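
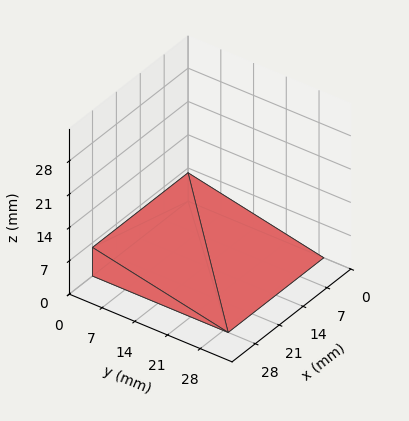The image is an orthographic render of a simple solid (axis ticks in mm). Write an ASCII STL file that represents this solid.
Reading the render: the shape is a wedge (ramp): 28 × 29 mm base, rising to 6 mm along the y=0 edge and sloping linearly to z=0 at y=29 (dimensions read to the nearest mm from the axis ticks). For the STL, each face is triangulated and given an outward normal.

solid part
  facet normal 0.0000 0.0000 -1.0000
    outer loop
      vertex 28.000 29.000 0.000
      vertex 28.000 0.000 0.000
      vertex 0.000 0.000 0.000
    endloop
  endfacet
  facet normal 0.0000 0.0000 -1.0000
    outer loop
      vertex 0.000 29.000 0.000
      vertex 28.000 29.000 0.000
      vertex 0.000 0.000 0.000
    endloop
  endfacet
  facet normal 0.0000 -1.0000 0.0000
    outer loop
      vertex 0.000 0.000 0.000
      vertex 28.000 0.000 0.000
      vertex 28.000 0.000 6.000
    endloop
  endfacet
  facet normal 0.0000 -1.0000 0.0000
    outer loop
      vertex 0.000 0.000 0.000
      vertex 28.000 0.000 6.000
      vertex 0.000 0.000 6.000
    endloop
  endfacet
  facet normal 0.0000 0.2026 0.9793
    outer loop
      vertex 0.000 0.000 6.000
      vertex 28.000 0.000 6.000
      vertex 28.000 29.000 0.000
    endloop
  endfacet
  facet normal 0.0000 0.2026 0.9793
    outer loop
      vertex 0.000 0.000 6.000
      vertex 28.000 29.000 0.000
      vertex 0.000 29.000 0.000
    endloop
  endfacet
  facet normal -1.0000 0.0000 0.0000
    outer loop
      vertex 0.000 0.000 6.000
      vertex 0.000 29.000 0.000
      vertex 0.000 0.000 0.000
    endloop
  endfacet
  facet normal 1.0000 0.0000 0.0000
    outer loop
      vertex 28.000 0.000 0.000
      vertex 28.000 29.000 0.000
      vertex 28.000 0.000 6.000
    endloop
  endfacet
endsolid part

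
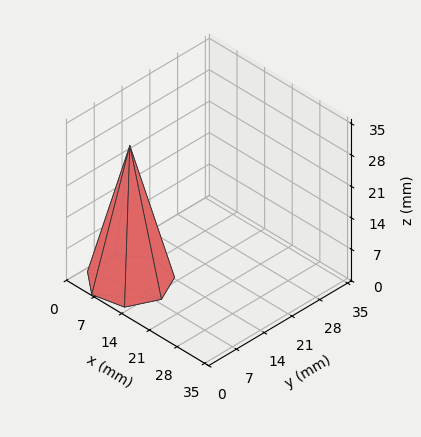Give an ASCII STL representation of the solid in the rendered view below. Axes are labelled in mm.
Reading the render: the shape is a regular 7-sided pyramid, base circumscribed radius ≈ 8 mm, apex at z ≈ 30 mm (dimensions read to the nearest mm from the axis ticks). For the STL, each face is triangulated and given an outward normal.

solid part
  facet normal 0.0000 0.0000 -1.0000
    outer loop
      vertex 6.2 15.8 0.0
      vertex 13.0 14.3 0.0
      vertex 16.0 8.0 0.0
    endloop
  endfacet
  facet normal 0.0000 0.0000 -1.0000
    outer loop
      vertex 0.8 11.5 0.0
      vertex 6.2 15.8 0.0
      vertex 16.0 8.0 0.0
    endloop
  endfacet
  facet normal 0.0000 0.0000 -1.0000
    outer loop
      vertex 0.8 4.5 0.0
      vertex 0.8 11.5 0.0
      vertex 16.0 8.0 0.0
    endloop
  endfacet
  facet normal 0.0000 0.0000 -1.0000
    outer loop
      vertex 6.2 0.2 0.0
      vertex 0.8 4.5 0.0
      vertex 16.0 8.0 0.0
    endloop
  endfacet
  facet normal 0.0000 0.0000 -1.0000
    outer loop
      vertex 13.0 1.7 0.0
      vertex 6.2 0.2 0.0
      vertex 16.0 8.0 0.0
    endloop
  endfacet
  facet normal 0.8778 0.4180 0.2341
    outer loop
      vertex 16.0 8.0 0.0
      vertex 13.0 14.3 0.0
      vertex 8.0 8.0 30.0
    endloop
  endfacet
  facet normal 0.2094 0.9493 0.2343
    outer loop
      vertex 13.0 14.3 0.0
      vertex 6.2 15.8 0.0
      vertex 8.0 8.0 30.0
    endloop
  endfacet
  facet normal -0.6056 0.7605 0.2341
    outer loop
      vertex 6.2 15.8 0.0
      vertex 0.8 11.5 0.0
      vertex 8.0 8.0 30.0
    endloop
  endfacet
  facet normal -0.9724 0.0000 0.2334
    outer loop
      vertex 0.8 11.5 0.0
      vertex 0.8 4.5 0.0
      vertex 8.0 8.0 30.0
    endloop
  endfacet
  facet normal -0.6056 -0.7605 0.2341
    outer loop
      vertex 0.8 4.5 0.0
      vertex 6.2 0.2 0.0
      vertex 8.0 8.0 30.0
    endloop
  endfacet
  facet normal 0.2094 -0.9493 0.2343
    outer loop
      vertex 6.2 0.2 0.0
      vertex 13.0 1.7 0.0
      vertex 8.0 8.0 30.0
    endloop
  endfacet
  facet normal 0.8778 -0.4180 0.2341
    outer loop
      vertex 13.0 1.7 0.0
      vertex 16.0 8.0 0.0
      vertex 8.0 8.0 30.0
    endloop
  endfacet
endsolid part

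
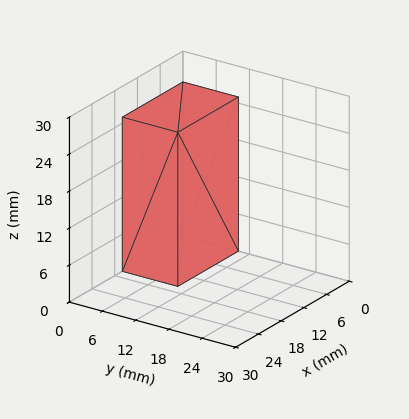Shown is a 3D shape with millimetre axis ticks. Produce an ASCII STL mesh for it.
Reading the render: the shape is a rectangular box, roughly 16 × 10 mm footprint and 25 mm tall (dimensions read to the nearest mm from the axis ticks). For the STL, each face is triangulated and given an outward normal.

solid part
  facet normal 0.0000 0.0000 -1.0000
    outer loop
      vertex 16.00 10.00 0.00
      vertex 16.00 0.00 0.00
      vertex 0.00 0.00 0.00
    endloop
  endfacet
  facet normal 0.0000 0.0000 -1.0000
    outer loop
      vertex 0.00 10.00 0.00
      vertex 16.00 10.00 0.00
      vertex 0.00 0.00 0.00
    endloop
  endfacet
  facet normal 0.0000 0.0000 1.0000
    outer loop
      vertex 0.00 0.00 25.00
      vertex 16.00 0.00 25.00
      vertex 16.00 10.00 25.00
    endloop
  endfacet
  facet normal 0.0000 0.0000 1.0000
    outer loop
      vertex 0.00 0.00 25.00
      vertex 16.00 10.00 25.00
      vertex 0.00 10.00 25.00
    endloop
  endfacet
  facet normal 0.0000 -1.0000 0.0000
    outer loop
      vertex 0.00 0.00 0.00
      vertex 16.00 0.00 0.00
      vertex 16.00 0.00 25.00
    endloop
  endfacet
  facet normal 0.0000 -1.0000 0.0000
    outer loop
      vertex 0.00 0.00 0.00
      vertex 16.00 0.00 25.00
      vertex 0.00 0.00 25.00
    endloop
  endfacet
  facet normal 0.0000 1.0000 0.0000
    outer loop
      vertex 16.00 10.00 25.00
      vertex 16.00 10.00 0.00
      vertex 0.00 10.00 0.00
    endloop
  endfacet
  facet normal 0.0000 1.0000 0.0000
    outer loop
      vertex 0.00 10.00 25.00
      vertex 16.00 10.00 25.00
      vertex 0.00 10.00 0.00
    endloop
  endfacet
  facet normal -1.0000 0.0000 0.0000
    outer loop
      vertex 0.00 10.00 25.00
      vertex 0.00 10.00 0.00
      vertex 0.00 0.00 0.00
    endloop
  endfacet
  facet normal -1.0000 0.0000 0.0000
    outer loop
      vertex 0.00 0.00 25.00
      vertex 0.00 10.00 25.00
      vertex 0.00 0.00 0.00
    endloop
  endfacet
  facet normal 1.0000 0.0000 0.0000
    outer loop
      vertex 16.00 0.00 0.00
      vertex 16.00 10.00 0.00
      vertex 16.00 10.00 25.00
    endloop
  endfacet
  facet normal 1.0000 0.0000 0.0000
    outer loop
      vertex 16.00 0.00 0.00
      vertex 16.00 10.00 25.00
      vertex 16.00 0.00 25.00
    endloop
  endfacet
endsolid part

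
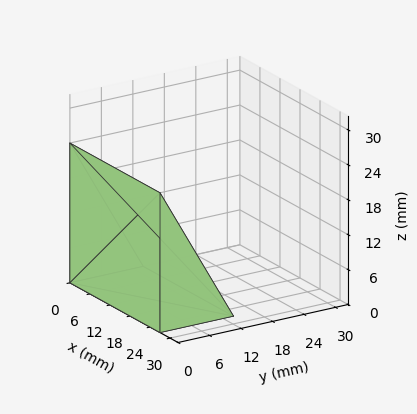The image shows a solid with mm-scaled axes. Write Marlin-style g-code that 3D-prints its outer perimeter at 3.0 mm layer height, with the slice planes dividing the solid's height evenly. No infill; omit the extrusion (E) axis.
Reading the render: the shape is a wedge (ramp): 27 × 14 mm base, rising to 24 mm along the y=0 edge and sloping linearly to z=0 at y=14 (dimensions read to the nearest mm from the axis ticks). For the g-code, the solid's height is divided into equal slices at the stated Δz and each level perimeter traced with G1 moves after a G0 lift.

; perimeter-only toolpath
G21 ; units = mm
G90 ; absolute positioning
G28 ; home
; layer 1
G0 Z3.0
G0 X0.0 Y0.0
G1 X27.0 Y0.0
G1 X27.0 Y12.2
G1 X0.0 Y12.2
G1 X0.0 Y0.0
; layer 2
G0 Z6.0
G0 X0.0 Y0.0
G1 X27.0 Y0.0
G1 X27.0 Y10.5
G1 X0.0 Y10.5
G1 X0.0 Y0.0
; layer 3
G0 Z9.0
G0 X0.0 Y0.0
G1 X27.0 Y0.0
G1 X27.0 Y8.8
G1 X0.0 Y8.8
G1 X0.0 Y0.0
; layer 4
G0 Z12.0
G0 X0.0 Y0.0
G1 X27.0 Y0.0
G1 X27.0 Y7.0
G1 X0.0 Y7.0
G1 X0.0 Y0.0
; layer 5
G0 Z15.0
G0 X0.0 Y0.0
G1 X27.0 Y0.0
G1 X27.0 Y5.2
G1 X0.0 Y5.2
G1 X0.0 Y0.0
; layer 6
G0 Z18.0
G0 X0.0 Y0.0
G1 X27.0 Y0.0
G1 X27.0 Y3.5
G1 X0.0 Y3.5
G1 X0.0 Y0.0
; layer 7
G0 Z21.0
G0 X0.0 Y0.0
G1 X27.0 Y0.0
G1 X27.0 Y1.8
G1 X0.0 Y1.8
G1 X0.0 Y0.0
M2 ; end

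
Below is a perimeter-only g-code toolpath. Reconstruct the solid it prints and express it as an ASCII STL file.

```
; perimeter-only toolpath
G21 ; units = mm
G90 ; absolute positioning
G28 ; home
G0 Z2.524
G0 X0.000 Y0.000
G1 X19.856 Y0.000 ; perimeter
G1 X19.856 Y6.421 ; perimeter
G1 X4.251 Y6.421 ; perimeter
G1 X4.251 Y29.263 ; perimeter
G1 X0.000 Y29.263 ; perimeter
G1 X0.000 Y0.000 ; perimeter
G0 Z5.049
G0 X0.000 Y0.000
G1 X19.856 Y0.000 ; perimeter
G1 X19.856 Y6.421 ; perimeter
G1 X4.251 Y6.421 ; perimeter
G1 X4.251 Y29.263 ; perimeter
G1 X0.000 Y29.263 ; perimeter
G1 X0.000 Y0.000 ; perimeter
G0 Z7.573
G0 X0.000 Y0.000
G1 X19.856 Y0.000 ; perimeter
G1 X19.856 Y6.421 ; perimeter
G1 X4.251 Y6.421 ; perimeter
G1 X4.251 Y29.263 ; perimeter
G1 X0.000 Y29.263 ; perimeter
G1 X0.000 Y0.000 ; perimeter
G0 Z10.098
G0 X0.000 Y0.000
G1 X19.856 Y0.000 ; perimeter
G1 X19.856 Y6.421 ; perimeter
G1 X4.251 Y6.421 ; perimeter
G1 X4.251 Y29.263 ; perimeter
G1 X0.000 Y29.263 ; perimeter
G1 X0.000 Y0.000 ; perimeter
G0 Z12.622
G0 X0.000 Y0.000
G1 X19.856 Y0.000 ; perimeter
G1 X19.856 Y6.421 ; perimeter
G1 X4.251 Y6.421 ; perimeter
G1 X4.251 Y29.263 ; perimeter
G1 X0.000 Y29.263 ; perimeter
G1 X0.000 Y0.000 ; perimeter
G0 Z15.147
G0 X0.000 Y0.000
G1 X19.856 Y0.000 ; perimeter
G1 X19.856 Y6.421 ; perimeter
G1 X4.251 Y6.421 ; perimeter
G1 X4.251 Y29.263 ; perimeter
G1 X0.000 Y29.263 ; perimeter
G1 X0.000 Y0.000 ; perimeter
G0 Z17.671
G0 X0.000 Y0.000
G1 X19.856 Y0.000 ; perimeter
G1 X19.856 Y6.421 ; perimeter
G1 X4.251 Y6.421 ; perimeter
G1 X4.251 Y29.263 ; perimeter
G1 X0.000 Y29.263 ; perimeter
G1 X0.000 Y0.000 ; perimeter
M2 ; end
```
solid part
  facet normal 0.0000 0.0000 -1.0000
    outer loop
      vertex 19.856 6.421 0.000
      vertex 19.856 0.000 0.000
      vertex 0.000 0.000 0.000
    endloop
  endfacet
  facet normal 0.0000 0.0000 -1.0000
    outer loop
      vertex 4.251 6.421 0.000
      vertex 19.856 6.421 0.000
      vertex 0.000 0.000 0.000
    endloop
  endfacet
  facet normal 0.0000 0.0000 -1.0000
    outer loop
      vertex 4.251 29.263 0.000
      vertex 4.251 6.421 0.000
      vertex 0.000 0.000 0.000
    endloop
  endfacet
  facet normal 0.0000 0.0000 -1.0000
    outer loop
      vertex 0.000 29.263 0.000
      vertex 4.251 29.263 0.000
      vertex 0.000 0.000 0.000
    endloop
  endfacet
  facet normal 0.0000 0.0000 1.0000
    outer loop
      vertex 0.000 0.000 17.671
      vertex 19.856 0.000 17.671
      vertex 19.856 6.421 17.671
    endloop
  endfacet
  facet normal 0.0000 0.0000 1.0000
    outer loop
      vertex 0.000 0.000 17.671
      vertex 19.856 6.421 17.671
      vertex 4.251 6.421 17.671
    endloop
  endfacet
  facet normal 0.0000 0.0000 1.0000
    outer loop
      vertex 0.000 0.000 17.671
      vertex 4.251 6.421 17.671
      vertex 4.251 29.263 17.671
    endloop
  endfacet
  facet normal 0.0000 0.0000 1.0000
    outer loop
      vertex 0.000 0.000 17.671
      vertex 4.251 29.263 17.671
      vertex 0.000 29.263 17.671
    endloop
  endfacet
  facet normal 0.0000 -1.0000 0.0000
    outer loop
      vertex 0.000 0.000 0.000
      vertex 19.856 0.000 0.000
      vertex 19.856 0.000 17.671
    endloop
  endfacet
  facet normal 0.0000 -1.0000 0.0000
    outer loop
      vertex 0.000 0.000 0.000
      vertex 19.856 0.000 17.671
      vertex 0.000 0.000 17.671
    endloop
  endfacet
  facet normal 1.0000 0.0000 0.0000
    outer loop
      vertex 19.856 0.000 0.000
      vertex 19.856 6.421 0.000
      vertex 19.856 6.421 17.671
    endloop
  endfacet
  facet normal 1.0000 0.0000 0.0000
    outer loop
      vertex 19.856 0.000 0.000
      vertex 19.856 6.421 17.671
      vertex 19.856 0.000 17.671
    endloop
  endfacet
  facet normal 0.0000 1.0000 0.0000
    outer loop
      vertex 19.856 6.421 0.000
      vertex 4.251 6.421 0.000
      vertex 4.251 6.421 17.671
    endloop
  endfacet
  facet normal 0.0000 1.0000 0.0000
    outer loop
      vertex 19.856 6.421 0.000
      vertex 4.251 6.421 17.671
      vertex 19.856 6.421 17.671
    endloop
  endfacet
  facet normal 1.0000 0.0000 0.0000
    outer loop
      vertex 4.251 6.421 0.000
      vertex 4.251 29.263 0.000
      vertex 4.251 29.263 17.671
    endloop
  endfacet
  facet normal 1.0000 0.0000 0.0000
    outer loop
      vertex 4.251 6.421 0.000
      vertex 4.251 29.263 17.671
      vertex 4.251 6.421 17.671
    endloop
  endfacet
  facet normal 0.0000 1.0000 0.0000
    outer loop
      vertex 4.251 29.263 0.000
      vertex 0.000 29.263 0.000
      vertex 0.000 29.263 17.671
    endloop
  endfacet
  facet normal 0.0000 1.0000 0.0000
    outer loop
      vertex 4.251 29.263 0.000
      vertex 0.000 29.263 17.671
      vertex 4.251 29.263 17.671
    endloop
  endfacet
  facet normal -1.0000 0.0000 0.0000
    outer loop
      vertex 0.000 29.263 0.000
      vertex 0.000 0.000 0.000
      vertex 0.000 0.000 17.671
    endloop
  endfacet
  facet normal -1.0000 0.0000 0.0000
    outer loop
      vertex 0.000 29.263 0.000
      vertex 0.000 0.000 17.671
      vertex 0.000 29.263 17.671
    endloop
  endfacet
endsolid part

The G0 Z moves step by Δz≈2.524 mm. Every layer's G1 loop is the same polygon, so the solid is a straight extrusion of it from z=0 to z≈17.7. Closing with flat bottom and top caps and triangulating gives 20 facets — an L-shaped prism: outer 19.9 × 29.3 mm, arm thicknesses ≈ 6.42 mm (horizontal) and 4.25 mm (vertical), extruded 17.7 mm in z.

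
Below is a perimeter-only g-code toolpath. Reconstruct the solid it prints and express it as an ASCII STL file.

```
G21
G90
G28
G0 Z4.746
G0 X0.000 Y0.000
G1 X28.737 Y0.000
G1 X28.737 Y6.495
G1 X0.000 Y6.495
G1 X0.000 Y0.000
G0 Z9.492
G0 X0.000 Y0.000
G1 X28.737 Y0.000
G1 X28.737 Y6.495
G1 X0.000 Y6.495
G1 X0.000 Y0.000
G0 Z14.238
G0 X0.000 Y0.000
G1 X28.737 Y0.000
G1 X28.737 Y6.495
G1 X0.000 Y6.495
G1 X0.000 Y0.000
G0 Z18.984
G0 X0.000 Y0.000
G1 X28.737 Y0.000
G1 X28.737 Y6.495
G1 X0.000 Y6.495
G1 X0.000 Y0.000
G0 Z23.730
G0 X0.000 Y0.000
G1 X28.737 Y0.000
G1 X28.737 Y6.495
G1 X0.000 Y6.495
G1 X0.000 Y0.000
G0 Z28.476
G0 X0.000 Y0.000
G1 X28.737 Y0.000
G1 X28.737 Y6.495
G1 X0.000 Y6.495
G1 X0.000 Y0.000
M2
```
solid part
  facet normal 0.0000 0.0000 -1.0000
    outer loop
      vertex 28.737 6.495 0.000
      vertex 28.737 0.000 0.000
      vertex 0.000 0.000 0.000
    endloop
  endfacet
  facet normal 0.0000 0.0000 -1.0000
    outer loop
      vertex 0.000 6.495 0.000
      vertex 28.737 6.495 0.000
      vertex 0.000 0.000 0.000
    endloop
  endfacet
  facet normal 0.0000 0.0000 1.0000
    outer loop
      vertex 0.000 0.000 28.476
      vertex 28.737 0.000 28.476
      vertex 28.737 6.495 28.476
    endloop
  endfacet
  facet normal 0.0000 0.0000 1.0000
    outer loop
      vertex 0.000 0.000 28.476
      vertex 28.737 6.495 28.476
      vertex 0.000 6.495 28.476
    endloop
  endfacet
  facet normal 0.0000 -1.0000 0.0000
    outer loop
      vertex 0.000 0.000 0.000
      vertex 28.737 0.000 0.000
      vertex 28.737 0.000 28.476
    endloop
  endfacet
  facet normal 0.0000 -1.0000 0.0000
    outer loop
      vertex 0.000 0.000 0.000
      vertex 28.737 0.000 28.476
      vertex 0.000 0.000 28.476
    endloop
  endfacet
  facet normal 0.0000 1.0000 0.0000
    outer loop
      vertex 28.737 6.495 28.476
      vertex 28.737 6.495 0.000
      vertex 0.000 6.495 0.000
    endloop
  endfacet
  facet normal 0.0000 1.0000 0.0000
    outer loop
      vertex 0.000 6.495 28.476
      vertex 28.737 6.495 28.476
      vertex 0.000 6.495 0.000
    endloop
  endfacet
  facet normal -1.0000 0.0000 0.0000
    outer loop
      vertex 0.000 6.495 28.476
      vertex 0.000 6.495 0.000
      vertex 0.000 0.000 0.000
    endloop
  endfacet
  facet normal -1.0000 0.0000 0.0000
    outer loop
      vertex 0.000 0.000 28.476
      vertex 0.000 6.495 28.476
      vertex 0.000 0.000 0.000
    endloop
  endfacet
  facet normal 1.0000 0.0000 0.0000
    outer loop
      vertex 28.737 0.000 0.000
      vertex 28.737 6.495 0.000
      vertex 28.737 6.495 28.476
    endloop
  endfacet
  facet normal 1.0000 0.0000 0.0000
    outer loop
      vertex 28.737 0.000 0.000
      vertex 28.737 6.495 28.476
      vertex 28.737 0.000 28.476
    endloop
  endfacet
endsolid part

The G0 Z moves step by Δz≈4.746 mm. Every layer's G1 loop is the same polygon, so the solid is a straight extrusion of it from z=0 to z≈28.5. Closing with flat bottom and top caps and triangulating gives 12 facets — a rectangular box, roughly 28.7 × 6.5 mm footprint and 28.5 mm tall.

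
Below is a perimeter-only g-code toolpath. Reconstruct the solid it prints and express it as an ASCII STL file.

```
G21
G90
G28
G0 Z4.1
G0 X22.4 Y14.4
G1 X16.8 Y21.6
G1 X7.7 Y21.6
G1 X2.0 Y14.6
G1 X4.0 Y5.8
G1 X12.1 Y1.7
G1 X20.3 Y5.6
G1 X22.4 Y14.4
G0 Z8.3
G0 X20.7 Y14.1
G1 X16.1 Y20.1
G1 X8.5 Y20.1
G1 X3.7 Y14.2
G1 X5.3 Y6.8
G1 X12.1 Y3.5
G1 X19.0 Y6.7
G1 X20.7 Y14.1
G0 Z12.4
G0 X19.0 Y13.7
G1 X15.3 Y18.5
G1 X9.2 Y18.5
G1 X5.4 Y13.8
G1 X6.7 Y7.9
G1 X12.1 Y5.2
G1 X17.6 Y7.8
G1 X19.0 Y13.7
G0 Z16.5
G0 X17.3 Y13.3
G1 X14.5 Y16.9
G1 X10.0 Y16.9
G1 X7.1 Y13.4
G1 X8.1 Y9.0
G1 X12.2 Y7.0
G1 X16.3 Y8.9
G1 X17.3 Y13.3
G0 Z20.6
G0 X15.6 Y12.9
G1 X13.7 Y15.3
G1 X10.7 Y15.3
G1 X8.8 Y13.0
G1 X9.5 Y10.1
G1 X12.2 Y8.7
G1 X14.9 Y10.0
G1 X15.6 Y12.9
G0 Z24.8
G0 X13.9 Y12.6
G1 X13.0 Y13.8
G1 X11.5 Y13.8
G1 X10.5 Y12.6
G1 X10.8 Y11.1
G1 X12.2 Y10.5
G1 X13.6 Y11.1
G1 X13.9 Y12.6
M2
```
solid part
  facet normal 0.0000 0.0000 -1.0000
    outer loop
      vertex 7.0 23.2 0.0
      vertex 17.6 23.2 0.0
      vertex 24.1 14.8 0.0
    endloop
  endfacet
  facet normal 0.0000 0.0000 -1.0000
    outer loop
      vertex 0.3 15.0 0.0
      vertex 7.0 23.2 0.0
      vertex 24.1 14.8 0.0
    endloop
  endfacet
  facet normal 0.0000 0.0000 -1.0000
    outer loop
      vertex 2.6 4.7 0.0
      vertex 0.3 15.0 0.0
      vertex 24.1 14.8 0.0
    endloop
  endfacet
  facet normal 0.0000 0.0000 -1.0000
    outer loop
      vertex 12.1 0.0 0.0
      vertex 2.6 4.7 0.0
      vertex 24.1 14.8 0.0
    endloop
  endfacet
  facet normal 0.0000 0.0000 -1.0000
    outer loop
      vertex 21.7 4.5 0.0
      vertex 12.1 0.0 0.0
      vertex 24.1 14.8 0.0
    endloop
  endfacet
  facet normal 0.7391 0.5719 0.3558
    outer loop
      vertex 24.1 14.8 0.0
      vertex 17.6 23.2 0.0
      vertex 12.2 12.2 28.9
    endloop
  endfacet
  facet normal 0.0000 0.9346 0.3557
    outer loop
      vertex 17.6 23.2 0.0
      vertex 7.0 23.2 0.0
      vertex 12.2 12.2 28.9
    endloop
  endfacet
  facet normal -0.7238 0.5914 0.3554
    outer loop
      vertex 7.0 23.2 0.0
      vertex 0.3 15.0 0.0
      vertex 12.2 12.2 28.9
    endloop
  endfacet
  facet normal -0.9121 -0.2037 0.3558
    outer loop
      vertex 0.3 15.0 0.0
      vertex 2.6 4.7 0.0
      vertex 12.2 12.2 28.9
    endloop
  endfacet
  facet normal -0.4145 -0.8379 0.3551
    outer loop
      vertex 2.6 4.7 0.0
      vertex 12.1 0.0 0.0
      vertex 12.2 12.2 28.9
    endloop
  endfacet
  facet normal 0.3967 -0.8462 0.3558
    outer loop
      vertex 12.1 0.0 0.0
      vertex 21.7 4.5 0.0
      vertex 12.2 12.2 28.9
    endloop
  endfacet
  facet normal 0.9102 -0.2121 0.3557
    outer loop
      vertex 21.7 4.5 0.0
      vertex 24.1 14.8 0.0
      vertex 12.2 12.2 28.9
    endloop
  endfacet
endsolid part

The G0 Z moves step by Δz≈4.1 mm. The G1 loops shrink linearly with z, so the solid tapers from its base footprint up to z≈28.9. Closing with a flat bottom cap and the tapered top and triangulating gives 12 facets — a regular 7-sided pyramid, base circumscribed radius ≈ 12.2 mm, apex at z ≈ 28.9 mm.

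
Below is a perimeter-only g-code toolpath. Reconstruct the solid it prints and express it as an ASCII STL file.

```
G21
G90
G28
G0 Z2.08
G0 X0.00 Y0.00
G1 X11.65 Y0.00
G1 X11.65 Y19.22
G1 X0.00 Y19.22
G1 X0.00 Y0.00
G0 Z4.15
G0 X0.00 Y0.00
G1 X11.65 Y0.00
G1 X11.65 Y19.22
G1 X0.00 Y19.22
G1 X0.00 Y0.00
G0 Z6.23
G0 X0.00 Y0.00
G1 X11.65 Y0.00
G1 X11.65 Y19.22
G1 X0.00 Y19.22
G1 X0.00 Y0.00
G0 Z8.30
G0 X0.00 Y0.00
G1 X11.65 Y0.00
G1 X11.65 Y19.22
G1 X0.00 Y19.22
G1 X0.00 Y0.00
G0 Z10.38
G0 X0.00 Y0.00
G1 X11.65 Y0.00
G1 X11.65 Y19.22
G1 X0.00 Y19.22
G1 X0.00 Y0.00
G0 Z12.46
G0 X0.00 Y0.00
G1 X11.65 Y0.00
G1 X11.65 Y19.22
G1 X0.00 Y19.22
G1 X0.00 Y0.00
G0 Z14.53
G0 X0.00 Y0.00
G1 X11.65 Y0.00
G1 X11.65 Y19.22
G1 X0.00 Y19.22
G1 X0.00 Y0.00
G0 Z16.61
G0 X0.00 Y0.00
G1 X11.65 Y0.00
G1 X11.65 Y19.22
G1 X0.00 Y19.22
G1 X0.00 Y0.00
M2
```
solid part
  facet normal 0.0000 0.0000 -1.0000
    outer loop
      vertex 11.65 19.22 0.00
      vertex 11.65 0.00 0.00
      vertex 0.00 0.00 0.00
    endloop
  endfacet
  facet normal 0.0000 0.0000 -1.0000
    outer loop
      vertex 0.00 19.22 0.00
      vertex 11.65 19.22 0.00
      vertex 0.00 0.00 0.00
    endloop
  endfacet
  facet normal 0.0000 0.0000 1.0000
    outer loop
      vertex 0.00 0.00 16.61
      vertex 11.65 0.00 16.61
      vertex 11.65 19.22 16.61
    endloop
  endfacet
  facet normal 0.0000 0.0000 1.0000
    outer loop
      vertex 0.00 0.00 16.61
      vertex 11.65 19.22 16.61
      vertex 0.00 19.22 16.61
    endloop
  endfacet
  facet normal 0.0000 -1.0000 0.0000
    outer loop
      vertex 0.00 0.00 0.00
      vertex 11.65 0.00 0.00
      vertex 11.65 0.00 16.61
    endloop
  endfacet
  facet normal 0.0000 -1.0000 0.0000
    outer loop
      vertex 0.00 0.00 0.00
      vertex 11.65 0.00 16.61
      vertex 0.00 0.00 16.61
    endloop
  endfacet
  facet normal 0.0000 1.0000 0.0000
    outer loop
      vertex 11.65 19.22 16.61
      vertex 11.65 19.22 0.00
      vertex 0.00 19.22 0.00
    endloop
  endfacet
  facet normal 0.0000 1.0000 0.0000
    outer loop
      vertex 0.00 19.22 16.61
      vertex 11.65 19.22 16.61
      vertex 0.00 19.22 0.00
    endloop
  endfacet
  facet normal -1.0000 0.0000 0.0000
    outer loop
      vertex 0.00 19.22 16.61
      vertex 0.00 19.22 0.00
      vertex 0.00 0.00 0.00
    endloop
  endfacet
  facet normal -1.0000 0.0000 0.0000
    outer loop
      vertex 0.00 0.00 16.61
      vertex 0.00 19.22 16.61
      vertex 0.00 0.00 0.00
    endloop
  endfacet
  facet normal 1.0000 0.0000 0.0000
    outer loop
      vertex 11.65 0.00 0.00
      vertex 11.65 19.22 0.00
      vertex 11.65 19.22 16.61
    endloop
  endfacet
  facet normal 1.0000 0.0000 0.0000
    outer loop
      vertex 11.65 0.00 0.00
      vertex 11.65 19.22 16.61
      vertex 11.65 0.00 16.61
    endloop
  endfacet
endsolid part

The G0 Z moves step by Δz≈2.08 mm. Every layer's G1 loop is the same polygon, so the solid is a straight extrusion of it from z=0 to z≈16.6. Closing with flat bottom and top caps and triangulating gives 12 facets — a rectangular box, roughly 11.7 × 19.2 mm footprint and 16.6 mm tall.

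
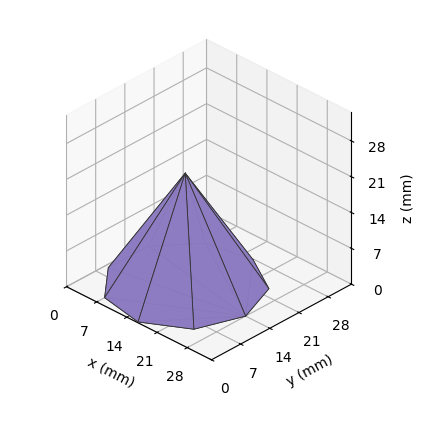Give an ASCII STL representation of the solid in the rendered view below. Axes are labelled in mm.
Reading the render: the shape is a regular 9-sided pyramid, base circumscribed radius ≈ 14 mm, apex at z ≈ 22 mm (dimensions read to the nearest mm from the axis ticks). For the STL, each face is triangulated and given an outward normal.

solid part
  facet normal 0.0000 0.0000 -1.0000
    outer loop
      vertex 16.4 27.8 0.0
      vertex 24.7 23.0 0.0
      vertex 28.0 14.0 0.0
    endloop
  endfacet
  facet normal 0.0000 0.0000 -1.0000
    outer loop
      vertex 7.0 26.1 0.0
      vertex 16.4 27.8 0.0
      vertex 28.0 14.0 0.0
    endloop
  endfacet
  facet normal 0.0000 0.0000 -1.0000
    outer loop
      vertex 0.8 18.8 0.0
      vertex 7.0 26.1 0.0
      vertex 28.0 14.0 0.0
    endloop
  endfacet
  facet normal 0.0000 0.0000 -1.0000
    outer loop
      vertex 0.8 9.2 0.0
      vertex 0.8 18.8 0.0
      vertex 28.0 14.0 0.0
    endloop
  endfacet
  facet normal 0.0000 0.0000 -1.0000
    outer loop
      vertex 7.0 1.9 0.0
      vertex 0.8 9.2 0.0
      vertex 28.0 14.0 0.0
    endloop
  endfacet
  facet normal 0.0000 0.0000 -1.0000
    outer loop
      vertex 16.4 0.2 0.0
      vertex 7.0 1.9 0.0
      vertex 28.0 14.0 0.0
    endloop
  endfacet
  facet normal 0.0000 0.0000 -1.0000
    outer loop
      vertex 24.7 5.0 0.0
      vertex 16.4 0.2 0.0
      vertex 28.0 14.0 0.0
    endloop
  endfacet
  facet normal 0.8060 0.2955 0.5129
    outer loop
      vertex 28.0 14.0 0.0
      vertex 24.7 23.0 0.0
      vertex 14.0 14.0 22.0
    endloop
  endfacet
  facet normal 0.4297 0.7431 0.5130
    outer loop
      vertex 24.7 23.0 0.0
      vertex 16.4 27.8 0.0
      vertex 14.0 14.0 22.0
    endloop
  endfacet
  facet normal -0.1527 0.8446 0.5131
    outer loop
      vertex 16.4 27.8 0.0
      vertex 7.0 26.1 0.0
      vertex 14.0 14.0 22.0
    endloop
  endfacet
  facet normal -0.6540 0.5554 0.5136
    outer loop
      vertex 7.0 26.1 0.0
      vertex 0.8 18.8 0.0
      vertex 14.0 14.0 22.0
    endloop
  endfacet
  facet normal -0.8575 0.0000 0.5145
    outer loop
      vertex 0.8 18.8 0.0
      vertex 0.8 9.2 0.0
      vertex 14.0 14.0 22.0
    endloop
  endfacet
  facet normal -0.6540 -0.5554 0.5136
    outer loop
      vertex 0.8 9.2 0.0
      vertex 7.0 1.9 0.0
      vertex 14.0 14.0 22.0
    endloop
  endfacet
  facet normal -0.1527 -0.8446 0.5131
    outer loop
      vertex 7.0 1.9 0.0
      vertex 16.4 0.2 0.0
      vertex 14.0 14.0 22.0
    endloop
  endfacet
  facet normal 0.4297 -0.7431 0.5130
    outer loop
      vertex 16.4 0.2 0.0
      vertex 24.7 5.0 0.0
      vertex 14.0 14.0 22.0
    endloop
  endfacet
  facet normal 0.8060 -0.2955 0.5129
    outer loop
      vertex 24.7 5.0 0.0
      vertex 28.0 14.0 0.0
      vertex 14.0 14.0 22.0
    endloop
  endfacet
endsolid part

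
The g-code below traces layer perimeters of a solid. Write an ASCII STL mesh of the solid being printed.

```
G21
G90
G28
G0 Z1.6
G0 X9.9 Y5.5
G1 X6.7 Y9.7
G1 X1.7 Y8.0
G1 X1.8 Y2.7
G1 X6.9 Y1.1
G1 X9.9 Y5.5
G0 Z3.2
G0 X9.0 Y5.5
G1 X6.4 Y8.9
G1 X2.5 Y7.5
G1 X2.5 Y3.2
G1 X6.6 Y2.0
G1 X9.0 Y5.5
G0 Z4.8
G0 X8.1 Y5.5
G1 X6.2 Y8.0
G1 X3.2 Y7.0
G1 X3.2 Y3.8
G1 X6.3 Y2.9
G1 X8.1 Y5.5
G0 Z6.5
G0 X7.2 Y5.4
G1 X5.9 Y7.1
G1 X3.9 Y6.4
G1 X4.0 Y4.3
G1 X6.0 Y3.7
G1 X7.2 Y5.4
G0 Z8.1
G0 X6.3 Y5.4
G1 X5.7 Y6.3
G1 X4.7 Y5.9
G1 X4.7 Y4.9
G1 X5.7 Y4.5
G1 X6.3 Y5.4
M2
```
solid part
  facet normal 0.0000 0.0000 -1.0000
    outer loop
      vertex 1.0 8.5 0.0
      vertex 6.9 10.6 0.0
      vertex 10.8 5.5 0.0
    endloop
  endfacet
  facet normal 0.0000 0.0000 -1.0000
    outer loop
      vertex 1.1 2.1 0.0
      vertex 1.0 8.5 0.0
      vertex 10.8 5.5 0.0
    endloop
  endfacet
  facet normal 0.0000 0.0000 -1.0000
    outer loop
      vertex 7.2 0.3 0.0
      vertex 1.1 2.1 0.0
      vertex 10.8 5.5 0.0
    endloop
  endfacet
  facet normal 0.7248 0.5543 0.4092
    outer loop
      vertex 10.8 5.5 0.0
      vertex 6.9 10.6 0.0
      vertex 5.4 5.4 9.7
    endloop
  endfacet
  facet normal -0.3054 0.8581 0.4128
    outer loop
      vertex 6.9 10.6 0.0
      vertex 1.0 8.5 0.0
      vertex 5.4 5.4 9.7
    endloop
  endfacet
  facet normal -0.9123 -0.0143 0.4093
    outer loop
      vertex 1.0 8.5 0.0
      vertex 1.1 2.1 0.0
      vertex 5.4 5.4 9.7
    endloop
  endfacet
  facet normal -0.2579 -0.8741 0.4117
    outer loop
      vertex 1.1 2.1 0.0
      vertex 7.2 0.3 0.0
      vertex 5.4 5.4 9.7
    endloop
  endfacet
  facet normal 0.7493 -0.5187 0.4118
    outer loop
      vertex 7.2 0.3 0.0
      vertex 10.8 5.5 0.0
      vertex 5.4 5.4 9.7
    endloop
  endfacet
endsolid part

The G0 Z moves step by Δz≈1.6 mm. The G1 loops shrink linearly with z, so the solid tapers from its base footprint up to z≈9.7. Closing with a flat bottom cap and the tapered top and triangulating gives 8 facets — a regular 5-sided pyramid, base circumscribed radius ≈ 5.4 mm, apex at z ≈ 9.7 mm.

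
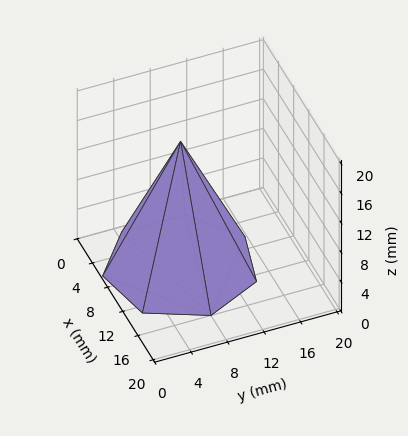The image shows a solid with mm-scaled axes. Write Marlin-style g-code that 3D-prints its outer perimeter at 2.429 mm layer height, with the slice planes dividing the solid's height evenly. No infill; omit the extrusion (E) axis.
Reading the render: the shape is a regular 7-sided pyramid, base circumscribed radius ≈ 8 mm, apex at z ≈ 17 mm (dimensions read to the nearest mm from the axis ticks). For the g-code, the solid's height is divided into equal slices at the stated Δz and each level perimeter traced with G1 moves after a G0 lift.

; perimeter-only toolpath
G21 ; units = mm
G90 ; absolute positioning
G28 ; home
; layer 1
G0 Z2.429
G0 X14.857 Y8.000
G1 X12.275 Y13.361
G1 X6.474 Y14.685
G1 X1.822 Y10.975
G1 X1.822 Y5.025
G1 X6.474 Y1.315
G1 X12.275 Y2.639
G1 X14.857 Y8.000
; layer 2
G0 Z4.857
G0 X13.714 Y8.000
G1 X11.563 Y12.468
G1 X6.729 Y13.571
G1 X2.851 Y10.479
G1 X2.851 Y5.521
G1 X6.729 Y2.429
G1 X11.563 Y3.532
G1 X13.714 Y8.000
; layer 3
G0 Z7.286
G0 X12.571 Y8.000
G1 X10.850 Y11.574
G1 X6.983 Y12.457
G1 X3.881 Y9.983
G1 X3.881 Y6.017
G1 X6.983 Y3.543
G1 X10.850 Y4.426
G1 X12.571 Y8.000
; layer 4
G0 Z9.714
G0 X11.429 Y8.000
G1 X10.138 Y10.681
G1 X7.237 Y11.342
G1 X4.911 Y9.488
G1 X4.911 Y6.512
G1 X7.237 Y4.658
G1 X10.138 Y5.319
G1 X11.429 Y8.000
; layer 5
G0 Z12.143
G0 X10.286 Y8.000
G1 X9.425 Y9.787
G1 X7.491 Y10.228
G1 X5.941 Y8.992
G1 X5.941 Y7.008
G1 X7.491 Y5.772
G1 X9.425 Y6.213
G1 X10.286 Y8.000
; layer 6
G0 Z14.571
G0 X9.143 Y8.000
G1 X8.713 Y8.894
G1 X7.746 Y9.114
G1 X6.970 Y8.496
G1 X6.970 Y7.504
G1 X7.746 Y6.886
G1 X8.713 Y7.106
G1 X9.143 Y8.000
M2 ; end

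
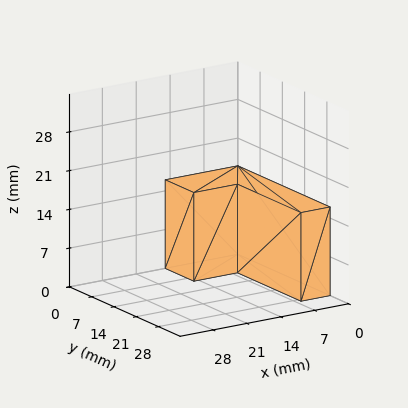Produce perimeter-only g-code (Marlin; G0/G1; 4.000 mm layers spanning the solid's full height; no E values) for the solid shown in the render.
Reading the render: the shape is an L-shaped prism: outer 15 × 29 mm, arm thicknesses ≈ 9 mm (horizontal) and 6 mm (vertical), extruded 16 mm in z (dimensions read to the nearest mm from the axis ticks). For the g-code, the solid's height is divided into equal slices at the stated Δz and each level perimeter traced with G1 moves after a G0 lift.

; perimeter-only toolpath
G21 ; units = mm
G90 ; absolute positioning
G28 ; home
; layer 1
G0 Z4.000
G0 X0.000 Y0.000
G1 X15.000 Y0.000
G1 X15.000 Y9.000
G1 X6.000 Y9.000
G1 X6.000 Y29.000
G1 X0.000 Y29.000
G1 X0.000 Y0.000
; layer 2
G0 Z8.000
G0 X0.000 Y0.000
G1 X15.000 Y0.000
G1 X15.000 Y9.000
G1 X6.000 Y9.000
G1 X6.000 Y29.000
G1 X0.000 Y29.000
G1 X0.000 Y0.000
; layer 3
G0 Z12.000
G0 X0.000 Y0.000
G1 X15.000 Y0.000
G1 X15.000 Y9.000
G1 X6.000 Y9.000
G1 X6.000 Y29.000
G1 X0.000 Y29.000
G1 X0.000 Y0.000
; layer 4
G0 Z16.000
G0 X0.000 Y0.000
G1 X15.000 Y0.000
G1 X15.000 Y9.000
G1 X6.000 Y9.000
G1 X6.000 Y29.000
G1 X0.000 Y29.000
G1 X0.000 Y0.000
M2 ; end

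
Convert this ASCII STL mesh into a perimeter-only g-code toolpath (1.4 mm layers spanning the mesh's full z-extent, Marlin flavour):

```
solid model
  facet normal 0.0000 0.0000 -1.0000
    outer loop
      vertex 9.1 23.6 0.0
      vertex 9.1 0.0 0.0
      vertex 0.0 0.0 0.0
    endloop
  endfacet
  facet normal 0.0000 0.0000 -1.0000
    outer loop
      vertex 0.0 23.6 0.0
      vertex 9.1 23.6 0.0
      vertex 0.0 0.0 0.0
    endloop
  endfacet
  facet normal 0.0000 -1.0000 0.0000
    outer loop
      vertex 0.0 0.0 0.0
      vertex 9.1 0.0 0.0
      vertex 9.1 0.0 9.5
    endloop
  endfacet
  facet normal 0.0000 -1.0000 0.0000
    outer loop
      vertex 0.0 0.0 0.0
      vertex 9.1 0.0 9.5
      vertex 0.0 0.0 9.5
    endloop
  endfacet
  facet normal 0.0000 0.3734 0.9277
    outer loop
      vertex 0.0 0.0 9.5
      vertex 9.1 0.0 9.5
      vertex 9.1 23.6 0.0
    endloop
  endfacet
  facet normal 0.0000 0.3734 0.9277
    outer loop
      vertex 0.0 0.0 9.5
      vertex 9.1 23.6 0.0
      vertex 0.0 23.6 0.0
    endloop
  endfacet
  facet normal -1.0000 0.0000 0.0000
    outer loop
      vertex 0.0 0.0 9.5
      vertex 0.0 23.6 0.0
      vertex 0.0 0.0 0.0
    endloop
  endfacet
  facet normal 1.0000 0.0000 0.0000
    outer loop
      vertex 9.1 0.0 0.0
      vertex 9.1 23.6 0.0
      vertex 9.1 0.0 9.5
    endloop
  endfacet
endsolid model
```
; perimeter-only toolpath
G21 ; units = mm
G90 ; absolute positioning
G28 ; home
; layer 1
G0 Z1.4
G0 X0.0 Y0.0
G1 X9.1 Y0.0
G1 X9.1 Y20.2
G1 X0.0 Y20.2
G1 X0.0 Y0.0
; layer 2
G0 Z2.7
G0 X0.0 Y0.0
G1 X9.1 Y0.0
G1 X9.1 Y16.9
G1 X0.0 Y16.9
G1 X0.0 Y0.0
; layer 3
G0 Z4.1
G0 X0.0 Y0.0
G1 X9.1 Y0.0
G1 X9.1 Y13.5
G1 X0.0 Y13.5
G1 X0.0 Y0.0
; layer 4
G0 Z5.4
G0 X0.0 Y0.0
G1 X9.1 Y0.0
G1 X9.1 Y10.1
G1 X0.0 Y10.1
G1 X0.0 Y0.0
; layer 5
G0 Z6.8
G0 X0.0 Y0.0
G1 X9.1 Y0.0
G1 X9.1 Y6.7
G1 X0.0 Y6.7
G1 X0.0 Y0.0
; layer 6
G0 Z8.1
G0 X0.0 Y0.0
G1 X9.1 Y0.0
G1 X9.1 Y3.4
G1 X0.0 Y3.4
G1 X0.0 Y0.0
M2 ; end

The solid is a wedge (ramp): 9.1 × 23.6 mm base, rising to 9.5 mm along the y=0 edge and sloping linearly to z=0 at y=23.6. Slicing at Δz = 1.4 mm — 7 equal slices spanning the solid's height, so layer i sits at z = i·h/7 — gives 6 non-empty perimeters. Each is a 4-segment closed polygon; G0 lifts to the layer z and rapids to the start vertex, then G1 traces the edges. The cross-section shrinks linearly with z (the slice at the apex is degenerate and omitted).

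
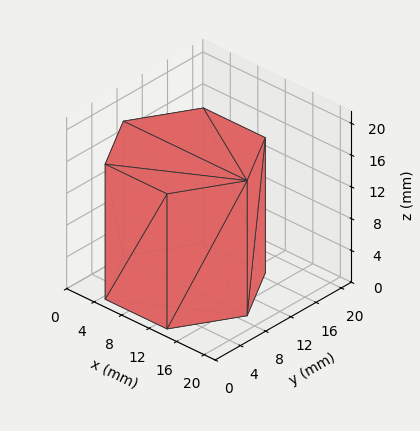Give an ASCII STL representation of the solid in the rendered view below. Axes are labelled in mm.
Reading the render: the shape is a regular 6-sided prism (a cylinder approximated with 6 flat sides), circumscribed radius ≈ 9 mm, height ≈ 17 mm (dimensions read to the nearest mm from the axis ticks). For the STL, each face is triangulated and given an outward normal.

solid part
  facet normal 0.0000 0.0000 -1.0000
    outer loop
      vertex 4.500 16.794 0.000
      vertex 13.500 16.794 0.000
      vertex 18.000 9.000 0.000
    endloop
  endfacet
  facet normal 0.0000 0.0000 -1.0000
    outer loop
      vertex 0.000 9.000 0.000
      vertex 4.500 16.794 0.000
      vertex 18.000 9.000 0.000
    endloop
  endfacet
  facet normal 0.0000 0.0000 -1.0000
    outer loop
      vertex 4.500 1.206 0.000
      vertex 0.000 9.000 0.000
      vertex 18.000 9.000 0.000
    endloop
  endfacet
  facet normal 0.0000 0.0000 -1.0000
    outer loop
      vertex 13.500 1.206 0.000
      vertex 4.500 1.206 0.000
      vertex 18.000 9.000 0.000
    endloop
  endfacet
  facet normal 0.0000 0.0000 1.0000
    outer loop
      vertex 18.000 9.000 17.000
      vertex 13.500 16.794 17.000
      vertex 4.500 16.794 17.000
    endloop
  endfacet
  facet normal 0.0000 0.0000 1.0000
    outer loop
      vertex 18.000 9.000 17.000
      vertex 4.500 16.794 17.000
      vertex 0.000 9.000 17.000
    endloop
  endfacet
  facet normal 0.0000 0.0000 1.0000
    outer loop
      vertex 18.000 9.000 17.000
      vertex 0.000 9.000 17.000
      vertex 4.500 1.206 17.000
    endloop
  endfacet
  facet normal 0.0000 0.0000 1.0000
    outer loop
      vertex 18.000 9.000 17.000
      vertex 4.500 1.206 17.000
      vertex 13.500 1.206 17.000
    endloop
  endfacet
  facet normal 0.8660 0.5000 0.0000
    outer loop
      vertex 18.000 9.000 0.000
      vertex 13.500 16.794 0.000
      vertex 13.500 16.794 17.000
    endloop
  endfacet
  facet normal 0.8660 0.5000 0.0000
    outer loop
      vertex 18.000 9.000 0.000
      vertex 13.500 16.794 17.000
      vertex 18.000 9.000 17.000
    endloop
  endfacet
  facet normal 0.0000 1.0000 0.0000
    outer loop
      vertex 13.500 16.794 0.000
      vertex 4.500 16.794 0.000
      vertex 4.500 16.794 17.000
    endloop
  endfacet
  facet normal 0.0000 1.0000 0.0000
    outer loop
      vertex 13.500 16.794 0.000
      vertex 4.500 16.794 17.000
      vertex 13.500 16.794 17.000
    endloop
  endfacet
  facet normal -0.8660 0.5000 0.0000
    outer loop
      vertex 4.500 16.794 0.000
      vertex 0.000 9.000 0.000
      vertex 0.000 9.000 17.000
    endloop
  endfacet
  facet normal -0.8660 0.5000 0.0000
    outer loop
      vertex 4.500 16.794 0.000
      vertex 0.000 9.000 17.000
      vertex 4.500 16.794 17.000
    endloop
  endfacet
  facet normal -0.8660 -0.5000 0.0000
    outer loop
      vertex 0.000 9.000 0.000
      vertex 4.500 1.206 0.000
      vertex 4.500 1.206 17.000
    endloop
  endfacet
  facet normal -0.8660 -0.5000 0.0000
    outer loop
      vertex 0.000 9.000 0.000
      vertex 4.500 1.206 17.000
      vertex 0.000 9.000 17.000
    endloop
  endfacet
  facet normal 0.0000 -1.0000 0.0000
    outer loop
      vertex 4.500 1.206 0.000
      vertex 13.500 1.206 0.000
      vertex 13.500 1.206 17.000
    endloop
  endfacet
  facet normal 0.0000 -1.0000 0.0000
    outer loop
      vertex 4.500 1.206 0.000
      vertex 13.500 1.206 17.000
      vertex 4.500 1.206 17.000
    endloop
  endfacet
  facet normal 0.8660 -0.5000 0.0000
    outer loop
      vertex 13.500 1.206 0.000
      vertex 18.000 9.000 0.000
      vertex 18.000 9.000 17.000
    endloop
  endfacet
  facet normal 0.8660 -0.5000 0.0000
    outer loop
      vertex 13.500 1.206 0.000
      vertex 18.000 9.000 17.000
      vertex 13.500 1.206 17.000
    endloop
  endfacet
endsolid part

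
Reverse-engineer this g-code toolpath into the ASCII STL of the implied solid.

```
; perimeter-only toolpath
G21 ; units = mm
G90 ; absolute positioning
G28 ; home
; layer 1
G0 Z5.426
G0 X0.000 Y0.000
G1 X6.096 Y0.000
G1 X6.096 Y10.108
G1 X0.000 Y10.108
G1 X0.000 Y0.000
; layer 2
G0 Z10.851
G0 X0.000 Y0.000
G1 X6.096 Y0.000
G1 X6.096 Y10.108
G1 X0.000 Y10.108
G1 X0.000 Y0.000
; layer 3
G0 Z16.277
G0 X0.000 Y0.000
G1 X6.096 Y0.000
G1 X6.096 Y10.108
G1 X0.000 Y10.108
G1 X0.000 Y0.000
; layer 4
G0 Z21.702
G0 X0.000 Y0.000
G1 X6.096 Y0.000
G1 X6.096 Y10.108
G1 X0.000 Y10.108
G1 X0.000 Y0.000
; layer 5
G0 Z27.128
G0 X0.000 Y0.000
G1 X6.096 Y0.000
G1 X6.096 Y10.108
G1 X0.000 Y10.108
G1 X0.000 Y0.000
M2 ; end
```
solid part
  facet normal 0.0000 0.0000 -1.0000
    outer loop
      vertex 6.096 10.108 0.000
      vertex 6.096 0.000 0.000
      vertex 0.000 0.000 0.000
    endloop
  endfacet
  facet normal 0.0000 0.0000 -1.0000
    outer loop
      vertex 0.000 10.108 0.000
      vertex 6.096 10.108 0.000
      vertex 0.000 0.000 0.000
    endloop
  endfacet
  facet normal 0.0000 0.0000 1.0000
    outer loop
      vertex 0.000 0.000 27.128
      vertex 6.096 0.000 27.128
      vertex 6.096 10.108 27.128
    endloop
  endfacet
  facet normal 0.0000 0.0000 1.0000
    outer loop
      vertex 0.000 0.000 27.128
      vertex 6.096 10.108 27.128
      vertex 0.000 10.108 27.128
    endloop
  endfacet
  facet normal 0.0000 -1.0000 0.0000
    outer loop
      vertex 0.000 0.000 0.000
      vertex 6.096 0.000 0.000
      vertex 6.096 0.000 27.128
    endloop
  endfacet
  facet normal 0.0000 -1.0000 0.0000
    outer loop
      vertex 0.000 0.000 0.000
      vertex 6.096 0.000 27.128
      vertex 0.000 0.000 27.128
    endloop
  endfacet
  facet normal 0.0000 1.0000 0.0000
    outer loop
      vertex 6.096 10.108 27.128
      vertex 6.096 10.108 0.000
      vertex 0.000 10.108 0.000
    endloop
  endfacet
  facet normal 0.0000 1.0000 0.0000
    outer loop
      vertex 0.000 10.108 27.128
      vertex 6.096 10.108 27.128
      vertex 0.000 10.108 0.000
    endloop
  endfacet
  facet normal -1.0000 0.0000 0.0000
    outer loop
      vertex 0.000 10.108 27.128
      vertex 0.000 10.108 0.000
      vertex 0.000 0.000 0.000
    endloop
  endfacet
  facet normal -1.0000 0.0000 0.0000
    outer loop
      vertex 0.000 0.000 27.128
      vertex 0.000 10.108 27.128
      vertex 0.000 0.000 0.000
    endloop
  endfacet
  facet normal 1.0000 0.0000 0.0000
    outer loop
      vertex 6.096 0.000 0.000
      vertex 6.096 10.108 0.000
      vertex 6.096 10.108 27.128
    endloop
  endfacet
  facet normal 1.0000 0.0000 0.0000
    outer loop
      vertex 6.096 0.000 0.000
      vertex 6.096 10.108 27.128
      vertex 6.096 0.000 27.128
    endloop
  endfacet
endsolid part

The G0 Z moves step by Δz≈5.426 mm. Every layer's G1 loop is the same polygon, so the solid is a straight extrusion of it from z=0 to z≈27.1. Closing with flat bottom and top caps and triangulating gives 12 facets — a rectangular box, roughly 6.1 × 10.1 mm footprint and 27.1 mm tall.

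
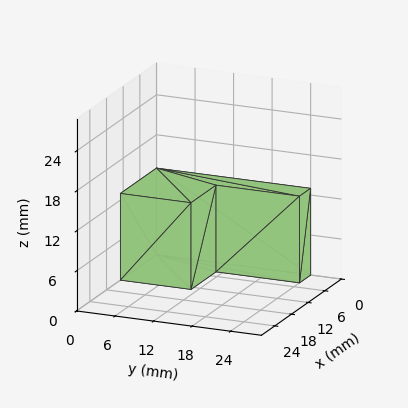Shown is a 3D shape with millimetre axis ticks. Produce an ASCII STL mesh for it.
Reading the render: the shape is an L-shaped prism: outer 13 × 24 mm, arm thicknesses ≈ 11 mm (horizontal) and 4 mm (vertical), extruded 13 mm in z (dimensions read to the nearest mm from the axis ticks). For the STL, each face is triangulated and given an outward normal.

solid part
  facet normal 0.0000 0.0000 -1.0000
    outer loop
      vertex 13.00 11.00 0.00
      vertex 13.00 0.00 0.00
      vertex 0.00 0.00 0.00
    endloop
  endfacet
  facet normal 0.0000 0.0000 -1.0000
    outer loop
      vertex 4.00 11.00 0.00
      vertex 13.00 11.00 0.00
      vertex 0.00 0.00 0.00
    endloop
  endfacet
  facet normal 0.0000 0.0000 -1.0000
    outer loop
      vertex 4.00 24.00 0.00
      vertex 4.00 11.00 0.00
      vertex 0.00 0.00 0.00
    endloop
  endfacet
  facet normal 0.0000 0.0000 -1.0000
    outer loop
      vertex 0.00 24.00 0.00
      vertex 4.00 24.00 0.00
      vertex 0.00 0.00 0.00
    endloop
  endfacet
  facet normal 0.0000 0.0000 1.0000
    outer loop
      vertex 0.00 0.00 13.00
      vertex 13.00 0.00 13.00
      vertex 13.00 11.00 13.00
    endloop
  endfacet
  facet normal 0.0000 0.0000 1.0000
    outer loop
      vertex 0.00 0.00 13.00
      vertex 13.00 11.00 13.00
      vertex 4.00 11.00 13.00
    endloop
  endfacet
  facet normal 0.0000 0.0000 1.0000
    outer loop
      vertex 0.00 0.00 13.00
      vertex 4.00 11.00 13.00
      vertex 4.00 24.00 13.00
    endloop
  endfacet
  facet normal 0.0000 0.0000 1.0000
    outer loop
      vertex 0.00 0.00 13.00
      vertex 4.00 24.00 13.00
      vertex 0.00 24.00 13.00
    endloop
  endfacet
  facet normal 0.0000 -1.0000 0.0000
    outer loop
      vertex 0.00 0.00 0.00
      vertex 13.00 0.00 0.00
      vertex 13.00 0.00 13.00
    endloop
  endfacet
  facet normal 0.0000 -1.0000 0.0000
    outer loop
      vertex 0.00 0.00 0.00
      vertex 13.00 0.00 13.00
      vertex 0.00 0.00 13.00
    endloop
  endfacet
  facet normal 1.0000 0.0000 0.0000
    outer loop
      vertex 13.00 0.00 0.00
      vertex 13.00 11.00 0.00
      vertex 13.00 11.00 13.00
    endloop
  endfacet
  facet normal 1.0000 0.0000 0.0000
    outer loop
      vertex 13.00 0.00 0.00
      vertex 13.00 11.00 13.00
      vertex 13.00 0.00 13.00
    endloop
  endfacet
  facet normal 0.0000 1.0000 0.0000
    outer loop
      vertex 13.00 11.00 0.00
      vertex 4.00 11.00 0.00
      vertex 4.00 11.00 13.00
    endloop
  endfacet
  facet normal 0.0000 1.0000 0.0000
    outer loop
      vertex 13.00 11.00 0.00
      vertex 4.00 11.00 13.00
      vertex 13.00 11.00 13.00
    endloop
  endfacet
  facet normal 1.0000 0.0000 0.0000
    outer loop
      vertex 4.00 11.00 0.00
      vertex 4.00 24.00 0.00
      vertex 4.00 24.00 13.00
    endloop
  endfacet
  facet normal 1.0000 0.0000 0.0000
    outer loop
      vertex 4.00 11.00 0.00
      vertex 4.00 24.00 13.00
      vertex 4.00 11.00 13.00
    endloop
  endfacet
  facet normal 0.0000 1.0000 0.0000
    outer loop
      vertex 4.00 24.00 0.00
      vertex 0.00 24.00 0.00
      vertex 0.00 24.00 13.00
    endloop
  endfacet
  facet normal 0.0000 1.0000 0.0000
    outer loop
      vertex 4.00 24.00 0.00
      vertex 0.00 24.00 13.00
      vertex 4.00 24.00 13.00
    endloop
  endfacet
  facet normal -1.0000 0.0000 0.0000
    outer loop
      vertex 0.00 24.00 0.00
      vertex 0.00 0.00 0.00
      vertex 0.00 0.00 13.00
    endloop
  endfacet
  facet normal -1.0000 0.0000 0.0000
    outer loop
      vertex 0.00 24.00 0.00
      vertex 0.00 0.00 13.00
      vertex 0.00 24.00 13.00
    endloop
  endfacet
endsolid part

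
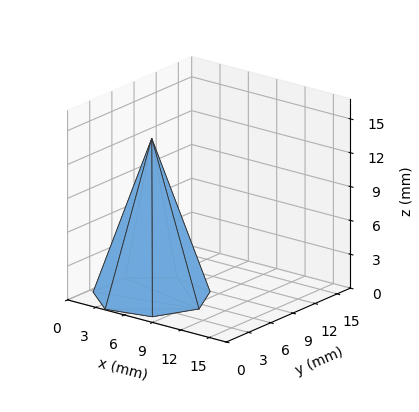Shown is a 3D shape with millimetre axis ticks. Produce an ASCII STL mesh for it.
Reading the render: the shape is a regular 7-sided pyramid, base circumscribed radius ≈ 5 mm, apex at z ≈ 14 mm (dimensions read to the nearest mm from the axis ticks). For the STL, each face is triangulated and given an outward normal.

solid part
  facet normal 0.0000 0.0000 -1.0000
    outer loop
      vertex 3.887 9.875 0.000
      vertex 8.117 8.909 0.000
      vertex 10.000 5.000 0.000
    endloop
  endfacet
  facet normal 0.0000 0.0000 -1.0000
    outer loop
      vertex 0.495 7.169 0.000
      vertex 3.887 9.875 0.000
      vertex 10.000 5.000 0.000
    endloop
  endfacet
  facet normal 0.0000 0.0000 -1.0000
    outer loop
      vertex 0.495 2.831 0.000
      vertex 0.495 7.169 0.000
      vertex 10.000 5.000 0.000
    endloop
  endfacet
  facet normal 0.0000 0.0000 -1.0000
    outer loop
      vertex 3.887 0.125 0.000
      vertex 0.495 2.831 0.000
      vertex 10.000 5.000 0.000
    endloop
  endfacet
  facet normal 0.0000 0.0000 -1.0000
    outer loop
      vertex 8.117 1.091 0.000
      vertex 3.887 0.125 0.000
      vertex 10.000 5.000 0.000
    endloop
  endfacet
  facet normal 0.8576 0.4131 0.3063
    outer loop
      vertex 10.000 5.000 0.000
      vertex 8.117 8.909 0.000
      vertex 5.000 5.000 14.000
    endloop
  endfacet
  facet normal 0.2119 0.9280 0.3063
    outer loop
      vertex 8.117 8.909 0.000
      vertex 3.887 9.875 0.000
      vertex 5.000 5.000 14.000
    endloop
  endfacet
  facet normal -0.5936 0.7441 0.3063
    outer loop
      vertex 3.887 9.875 0.000
      vertex 0.495 7.169 0.000
      vertex 5.000 5.000 14.000
    endloop
  endfacet
  facet normal -0.9519 0.0000 0.3063
    outer loop
      vertex 0.495 7.169 0.000
      vertex 0.495 2.831 0.000
      vertex 5.000 5.000 14.000
    endloop
  endfacet
  facet normal -0.5936 -0.7441 0.3063
    outer loop
      vertex 0.495 2.831 0.000
      vertex 3.887 0.125 0.000
      vertex 5.000 5.000 14.000
    endloop
  endfacet
  facet normal 0.2119 -0.9280 0.3063
    outer loop
      vertex 3.887 0.125 0.000
      vertex 8.117 1.091 0.000
      vertex 5.000 5.000 14.000
    endloop
  endfacet
  facet normal 0.8576 -0.4131 0.3063
    outer loop
      vertex 8.117 1.091 0.000
      vertex 10.000 5.000 0.000
      vertex 5.000 5.000 14.000
    endloop
  endfacet
endsolid part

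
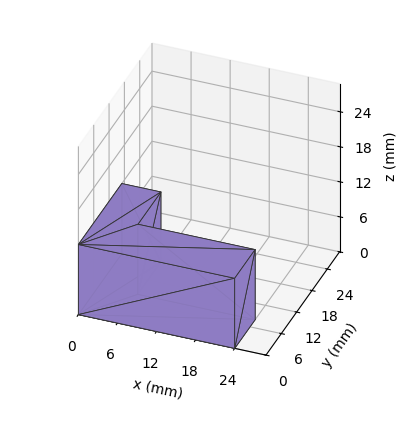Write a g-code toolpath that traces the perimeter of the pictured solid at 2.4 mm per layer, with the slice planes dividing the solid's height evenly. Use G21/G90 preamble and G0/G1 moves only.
Reading the render: the shape is an L-shaped prism: outer 24 × 17 mm, arm thicknesses ≈ 8 mm (horizontal) and 6 mm (vertical), extruded 12 mm in z (dimensions read to the nearest mm from the axis ticks). For the g-code, the solid's height is divided into equal slices at the stated Δz and each level perimeter traced with G1 moves after a G0 lift.

; perimeter-only toolpath
G21 ; units = mm
G90 ; absolute positioning
G28 ; home
; layer 1
G0 Z2.4
G0 X0.0 Y0.0
G1 X24.0 Y0.0
G1 X24.0 Y8.0
G1 X6.0 Y8.0
G1 X6.0 Y17.0
G1 X0.0 Y17.0
G1 X0.0 Y0.0
; layer 2
G0 Z4.8
G0 X0.0 Y0.0
G1 X24.0 Y0.0
G1 X24.0 Y8.0
G1 X6.0 Y8.0
G1 X6.0 Y17.0
G1 X0.0 Y17.0
G1 X0.0 Y0.0
; layer 3
G0 Z7.2
G0 X0.0 Y0.0
G1 X24.0 Y0.0
G1 X24.0 Y8.0
G1 X6.0 Y8.0
G1 X6.0 Y17.0
G1 X0.0 Y17.0
G1 X0.0 Y0.0
; layer 4
G0 Z9.6
G0 X0.0 Y0.0
G1 X24.0 Y0.0
G1 X24.0 Y8.0
G1 X6.0 Y8.0
G1 X6.0 Y17.0
G1 X0.0 Y17.0
G1 X0.0 Y0.0
; layer 5
G0 Z12.0
G0 X0.0 Y0.0
G1 X24.0 Y0.0
G1 X24.0 Y8.0
G1 X6.0 Y8.0
G1 X6.0 Y17.0
G1 X0.0 Y17.0
G1 X0.0 Y0.0
M2 ; end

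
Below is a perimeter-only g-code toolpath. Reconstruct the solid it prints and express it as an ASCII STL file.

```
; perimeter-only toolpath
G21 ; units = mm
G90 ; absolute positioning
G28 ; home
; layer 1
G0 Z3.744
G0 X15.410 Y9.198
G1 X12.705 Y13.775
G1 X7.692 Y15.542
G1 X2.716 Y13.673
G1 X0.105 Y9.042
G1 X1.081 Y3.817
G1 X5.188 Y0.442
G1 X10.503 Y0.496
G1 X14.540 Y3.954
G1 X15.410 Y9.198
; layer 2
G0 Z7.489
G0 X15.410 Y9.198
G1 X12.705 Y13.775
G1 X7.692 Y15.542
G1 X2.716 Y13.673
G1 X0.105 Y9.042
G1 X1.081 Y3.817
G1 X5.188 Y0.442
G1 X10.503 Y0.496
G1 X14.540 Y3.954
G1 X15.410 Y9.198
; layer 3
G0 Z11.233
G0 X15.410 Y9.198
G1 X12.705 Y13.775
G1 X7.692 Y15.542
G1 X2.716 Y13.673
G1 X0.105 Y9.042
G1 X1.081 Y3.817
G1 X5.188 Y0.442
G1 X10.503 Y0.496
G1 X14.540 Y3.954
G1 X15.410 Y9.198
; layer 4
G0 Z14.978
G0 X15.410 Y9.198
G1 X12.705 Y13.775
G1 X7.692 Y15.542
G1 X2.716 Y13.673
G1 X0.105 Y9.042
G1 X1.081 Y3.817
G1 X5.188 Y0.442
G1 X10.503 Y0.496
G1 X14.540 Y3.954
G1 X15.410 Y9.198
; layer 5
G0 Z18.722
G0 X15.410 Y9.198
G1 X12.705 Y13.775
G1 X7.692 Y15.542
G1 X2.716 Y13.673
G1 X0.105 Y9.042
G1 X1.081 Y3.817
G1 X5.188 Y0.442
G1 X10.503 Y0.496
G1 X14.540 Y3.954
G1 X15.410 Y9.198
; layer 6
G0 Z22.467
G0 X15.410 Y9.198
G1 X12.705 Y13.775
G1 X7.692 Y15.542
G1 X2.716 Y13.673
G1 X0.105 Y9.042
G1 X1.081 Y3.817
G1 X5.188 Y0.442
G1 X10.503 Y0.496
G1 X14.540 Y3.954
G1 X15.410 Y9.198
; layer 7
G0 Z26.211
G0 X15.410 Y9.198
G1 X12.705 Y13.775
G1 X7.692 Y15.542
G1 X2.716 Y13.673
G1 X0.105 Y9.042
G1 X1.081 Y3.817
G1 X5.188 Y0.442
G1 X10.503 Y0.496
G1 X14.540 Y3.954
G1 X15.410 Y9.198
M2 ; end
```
solid part
  facet normal 0.0000 0.0000 -1.0000
    outer loop
      vertex 7.692 15.542 0.000
      vertex 12.705 13.775 0.000
      vertex 15.410 9.198 0.000
    endloop
  endfacet
  facet normal 0.0000 0.0000 -1.0000
    outer loop
      vertex 2.716 13.673 0.000
      vertex 7.692 15.542 0.000
      vertex 15.410 9.198 0.000
    endloop
  endfacet
  facet normal 0.0000 0.0000 -1.0000
    outer loop
      vertex 0.105 9.042 0.000
      vertex 2.716 13.673 0.000
      vertex 15.410 9.198 0.000
    endloop
  endfacet
  facet normal 0.0000 0.0000 -1.0000
    outer loop
      vertex 1.081 3.817 0.000
      vertex 0.105 9.042 0.000
      vertex 15.410 9.198 0.000
    endloop
  endfacet
  facet normal 0.0000 0.0000 -1.0000
    outer loop
      vertex 5.188 0.442 0.000
      vertex 1.081 3.817 0.000
      vertex 15.410 9.198 0.000
    endloop
  endfacet
  facet normal 0.0000 0.0000 -1.0000
    outer loop
      vertex 10.503 0.496 0.000
      vertex 5.188 0.442 0.000
      vertex 15.410 9.198 0.000
    endloop
  endfacet
  facet normal 0.0000 0.0000 -1.0000
    outer loop
      vertex 14.540 3.954 0.000
      vertex 10.503 0.496 0.000
      vertex 15.410 9.198 0.000
    endloop
  endfacet
  facet normal 0.0000 0.0000 1.0000
    outer loop
      vertex 15.410 9.198 26.211
      vertex 12.705 13.775 26.211
      vertex 7.692 15.542 26.211
    endloop
  endfacet
  facet normal 0.0000 0.0000 1.0000
    outer loop
      vertex 15.410 9.198 26.211
      vertex 7.692 15.542 26.211
      vertex 2.716 13.673 26.211
    endloop
  endfacet
  facet normal 0.0000 0.0000 1.0000
    outer loop
      vertex 15.410 9.198 26.211
      vertex 2.716 13.673 26.211
      vertex 0.105 9.042 26.211
    endloop
  endfacet
  facet normal 0.0000 0.0000 1.0000
    outer loop
      vertex 15.410 9.198 26.211
      vertex 0.105 9.042 26.211
      vertex 1.081 3.817 26.211
    endloop
  endfacet
  facet normal 0.0000 0.0000 1.0000
    outer loop
      vertex 15.410 9.198 26.211
      vertex 1.081 3.817 26.211
      vertex 5.188 0.442 26.211
    endloop
  endfacet
  facet normal 0.0000 0.0000 1.0000
    outer loop
      vertex 15.410 9.198 26.211
      vertex 5.188 0.442 26.211
      vertex 10.503 0.496 26.211
    endloop
  endfacet
  facet normal 0.0000 0.0000 1.0000
    outer loop
      vertex 15.410 9.198 26.211
      vertex 10.503 0.496 26.211
      vertex 14.540 3.954 26.211
    endloop
  endfacet
  facet normal 0.8609 0.5088 0.0000
    outer loop
      vertex 15.410 9.198 0.000
      vertex 12.705 13.775 0.000
      vertex 12.705 13.775 26.211
    endloop
  endfacet
  facet normal 0.8609 0.5088 0.0000
    outer loop
      vertex 15.410 9.198 0.000
      vertex 12.705 13.775 26.211
      vertex 15.410 9.198 26.211
    endloop
  endfacet
  facet normal 0.3324 0.9431 0.0000
    outer loop
      vertex 12.705 13.775 0.000
      vertex 7.692 15.542 0.000
      vertex 7.692 15.542 26.211
    endloop
  endfacet
  facet normal 0.3324 0.9431 0.0000
    outer loop
      vertex 12.705 13.775 0.000
      vertex 7.692 15.542 26.211
      vertex 12.705 13.775 26.211
    endloop
  endfacet
  facet normal -0.3516 0.9361 0.0000
    outer loop
      vertex 7.692 15.542 0.000
      vertex 2.716 13.673 0.000
      vertex 2.716 13.673 26.211
    endloop
  endfacet
  facet normal -0.3516 0.9361 0.0000
    outer loop
      vertex 7.692 15.542 0.000
      vertex 2.716 13.673 26.211
      vertex 7.692 15.542 26.211
    endloop
  endfacet
  facet normal -0.8711 0.4911 0.0000
    outer loop
      vertex 2.716 13.673 0.000
      vertex 0.105 9.042 0.000
      vertex 0.105 9.042 26.211
    endloop
  endfacet
  facet normal -0.8711 0.4911 0.0000
    outer loop
      vertex 2.716 13.673 0.000
      vertex 0.105 9.042 26.211
      vertex 2.716 13.673 26.211
    endloop
  endfacet
  facet normal -0.9830 -0.1836 0.0000
    outer loop
      vertex 0.105 9.042 0.000
      vertex 1.081 3.817 0.000
      vertex 1.081 3.817 26.211
    endloop
  endfacet
  facet normal -0.9830 -0.1836 0.0000
    outer loop
      vertex 0.105 9.042 0.000
      vertex 1.081 3.817 26.211
      vertex 0.105 9.042 26.211
    endloop
  endfacet
  facet normal -0.6349 -0.7726 0.0000
    outer loop
      vertex 1.081 3.817 0.000
      vertex 5.188 0.442 0.000
      vertex 5.188 0.442 26.211
    endloop
  endfacet
  facet normal -0.6349 -0.7726 0.0000
    outer loop
      vertex 1.081 3.817 0.000
      vertex 5.188 0.442 26.211
      vertex 1.081 3.817 26.211
    endloop
  endfacet
  facet normal 0.0102 -0.9999 0.0000
    outer loop
      vertex 5.188 0.442 0.000
      vertex 10.503 0.496 0.000
      vertex 10.503 0.496 26.211
    endloop
  endfacet
  facet normal 0.0102 -0.9999 0.0000
    outer loop
      vertex 5.188 0.442 0.000
      vertex 10.503 0.496 26.211
      vertex 5.188 0.442 26.211
    endloop
  endfacet
  facet normal 0.6505 -0.7595 0.0000
    outer loop
      vertex 10.503 0.496 0.000
      vertex 14.540 3.954 0.000
      vertex 14.540 3.954 26.211
    endloop
  endfacet
  facet normal 0.6505 -0.7595 0.0000
    outer loop
      vertex 10.503 0.496 0.000
      vertex 14.540 3.954 26.211
      vertex 10.503 0.496 26.211
    endloop
  endfacet
  facet normal 0.9865 -0.1637 0.0000
    outer loop
      vertex 14.540 3.954 0.000
      vertex 15.410 9.198 0.000
      vertex 15.410 9.198 26.211
    endloop
  endfacet
  facet normal 0.9865 -0.1637 0.0000
    outer loop
      vertex 14.540 3.954 0.000
      vertex 15.410 9.198 26.211
      vertex 14.540 3.954 26.211
    endloop
  endfacet
endsolid part

The G0 Z moves step by Δz≈3.744 mm. Every layer's G1 loop is the same polygon, so the solid is a straight extrusion of it from z=0 to z≈26.2. Closing with flat bottom and top caps and triangulating gives 32 facets — a regular 9-sided prism (a cylinder approximated with 9 flat sides), circumscribed radius ≈ 7.77 mm, height ≈ 26.2 mm.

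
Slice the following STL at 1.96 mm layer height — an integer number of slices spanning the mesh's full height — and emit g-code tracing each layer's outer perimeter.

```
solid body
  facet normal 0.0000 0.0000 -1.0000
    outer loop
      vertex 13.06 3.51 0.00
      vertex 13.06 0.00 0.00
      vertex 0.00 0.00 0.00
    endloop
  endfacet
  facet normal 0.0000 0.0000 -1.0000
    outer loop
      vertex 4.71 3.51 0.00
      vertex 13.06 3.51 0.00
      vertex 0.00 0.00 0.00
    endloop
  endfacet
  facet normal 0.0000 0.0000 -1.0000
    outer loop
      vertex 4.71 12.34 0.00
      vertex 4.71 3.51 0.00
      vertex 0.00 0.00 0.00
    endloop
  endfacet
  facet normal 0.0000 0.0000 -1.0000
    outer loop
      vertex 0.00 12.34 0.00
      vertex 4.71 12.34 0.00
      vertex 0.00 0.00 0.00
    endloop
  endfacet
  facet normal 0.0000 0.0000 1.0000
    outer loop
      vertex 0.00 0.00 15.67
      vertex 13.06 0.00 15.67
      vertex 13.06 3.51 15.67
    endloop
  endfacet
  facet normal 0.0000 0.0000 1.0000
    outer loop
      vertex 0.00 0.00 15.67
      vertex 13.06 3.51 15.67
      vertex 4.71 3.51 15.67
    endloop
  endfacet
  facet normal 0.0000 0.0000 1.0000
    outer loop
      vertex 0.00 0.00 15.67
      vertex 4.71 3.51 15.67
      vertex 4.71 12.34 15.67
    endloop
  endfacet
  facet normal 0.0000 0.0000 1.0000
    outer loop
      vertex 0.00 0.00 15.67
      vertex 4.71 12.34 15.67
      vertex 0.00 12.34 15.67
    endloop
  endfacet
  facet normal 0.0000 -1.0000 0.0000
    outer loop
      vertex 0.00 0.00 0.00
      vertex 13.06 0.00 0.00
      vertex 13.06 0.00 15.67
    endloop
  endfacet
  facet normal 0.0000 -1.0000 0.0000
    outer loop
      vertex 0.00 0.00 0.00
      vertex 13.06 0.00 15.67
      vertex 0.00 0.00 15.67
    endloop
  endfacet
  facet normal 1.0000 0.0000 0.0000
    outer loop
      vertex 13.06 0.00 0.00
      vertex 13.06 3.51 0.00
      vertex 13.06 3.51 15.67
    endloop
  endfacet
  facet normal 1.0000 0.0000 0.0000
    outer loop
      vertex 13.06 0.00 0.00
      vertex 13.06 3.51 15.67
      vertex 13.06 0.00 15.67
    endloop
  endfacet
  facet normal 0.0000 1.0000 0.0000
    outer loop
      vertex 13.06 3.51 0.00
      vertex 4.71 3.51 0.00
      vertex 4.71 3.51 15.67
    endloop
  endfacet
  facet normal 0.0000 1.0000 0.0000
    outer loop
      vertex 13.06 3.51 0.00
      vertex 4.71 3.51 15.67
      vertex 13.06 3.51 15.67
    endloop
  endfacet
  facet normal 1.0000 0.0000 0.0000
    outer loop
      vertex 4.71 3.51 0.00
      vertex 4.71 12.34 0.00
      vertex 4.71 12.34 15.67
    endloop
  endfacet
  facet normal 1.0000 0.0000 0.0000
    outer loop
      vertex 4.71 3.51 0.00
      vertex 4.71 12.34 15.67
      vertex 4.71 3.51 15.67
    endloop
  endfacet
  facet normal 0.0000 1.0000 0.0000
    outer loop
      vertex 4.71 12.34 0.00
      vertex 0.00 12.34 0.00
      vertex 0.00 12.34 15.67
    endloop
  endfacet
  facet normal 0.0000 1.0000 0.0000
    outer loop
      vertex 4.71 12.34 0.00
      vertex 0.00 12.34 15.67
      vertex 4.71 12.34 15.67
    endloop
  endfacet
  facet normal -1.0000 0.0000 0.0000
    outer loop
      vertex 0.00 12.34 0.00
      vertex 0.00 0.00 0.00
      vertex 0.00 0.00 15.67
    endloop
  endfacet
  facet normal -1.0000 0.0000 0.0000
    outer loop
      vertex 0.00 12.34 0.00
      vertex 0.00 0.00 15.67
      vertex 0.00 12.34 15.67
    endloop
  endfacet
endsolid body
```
; perimeter-only toolpath
G21 ; units = mm
G90 ; absolute positioning
G28 ; home
; layer 1
G0 Z1.96
G0 X0.00 Y0.00
G1 X13.06 Y0.00
G1 X13.06 Y3.51
G1 X4.71 Y3.51
G1 X4.71 Y12.34
G1 X0.00 Y12.34
G1 X0.00 Y0.00
; layer 2
G0 Z3.92
G0 X0.00 Y0.00
G1 X13.06 Y0.00
G1 X13.06 Y3.51
G1 X4.71 Y3.51
G1 X4.71 Y12.34
G1 X0.00 Y12.34
G1 X0.00 Y0.00
; layer 3
G0 Z5.88
G0 X0.00 Y0.00
G1 X13.06 Y0.00
G1 X13.06 Y3.51
G1 X4.71 Y3.51
G1 X4.71 Y12.34
G1 X0.00 Y12.34
G1 X0.00 Y0.00
; layer 4
G0 Z7.83
G0 X0.00 Y0.00
G1 X13.06 Y0.00
G1 X13.06 Y3.51
G1 X4.71 Y3.51
G1 X4.71 Y12.34
G1 X0.00 Y12.34
G1 X0.00 Y0.00
; layer 5
G0 Z9.79
G0 X0.00 Y0.00
G1 X13.06 Y0.00
G1 X13.06 Y3.51
G1 X4.71 Y3.51
G1 X4.71 Y12.34
G1 X0.00 Y12.34
G1 X0.00 Y0.00
; layer 6
G0 Z11.75
G0 X0.00 Y0.00
G1 X13.06 Y0.00
G1 X13.06 Y3.51
G1 X4.71 Y3.51
G1 X4.71 Y12.34
G1 X0.00 Y12.34
G1 X0.00 Y0.00
; layer 7
G0 Z13.71
G0 X0.00 Y0.00
G1 X13.06 Y0.00
G1 X13.06 Y3.51
G1 X4.71 Y3.51
G1 X4.71 Y12.34
G1 X0.00 Y12.34
G1 X0.00 Y0.00
; layer 8
G0 Z15.67
G0 X0.00 Y0.00
G1 X13.06 Y0.00
G1 X13.06 Y3.51
G1 X4.71 Y3.51
G1 X4.71 Y12.34
G1 X0.00 Y12.34
G1 X0.00 Y0.00
M2 ; end

The solid is an L-shaped prism: outer 13.1 × 12.3 mm, arm thicknesses ≈ 3.51 mm (horizontal) and 4.71 mm (vertical), extruded 15.7 mm in z. Slicing at Δz = 1.96 mm — 8 equal slices spanning the solid's height, so layer i sits at z = i·h/8 — gives 8 non-empty perimeters. Each is a 6-segment closed polygon; G0 lifts to the layer z and rapids to the start vertex, then G1 traces the edges.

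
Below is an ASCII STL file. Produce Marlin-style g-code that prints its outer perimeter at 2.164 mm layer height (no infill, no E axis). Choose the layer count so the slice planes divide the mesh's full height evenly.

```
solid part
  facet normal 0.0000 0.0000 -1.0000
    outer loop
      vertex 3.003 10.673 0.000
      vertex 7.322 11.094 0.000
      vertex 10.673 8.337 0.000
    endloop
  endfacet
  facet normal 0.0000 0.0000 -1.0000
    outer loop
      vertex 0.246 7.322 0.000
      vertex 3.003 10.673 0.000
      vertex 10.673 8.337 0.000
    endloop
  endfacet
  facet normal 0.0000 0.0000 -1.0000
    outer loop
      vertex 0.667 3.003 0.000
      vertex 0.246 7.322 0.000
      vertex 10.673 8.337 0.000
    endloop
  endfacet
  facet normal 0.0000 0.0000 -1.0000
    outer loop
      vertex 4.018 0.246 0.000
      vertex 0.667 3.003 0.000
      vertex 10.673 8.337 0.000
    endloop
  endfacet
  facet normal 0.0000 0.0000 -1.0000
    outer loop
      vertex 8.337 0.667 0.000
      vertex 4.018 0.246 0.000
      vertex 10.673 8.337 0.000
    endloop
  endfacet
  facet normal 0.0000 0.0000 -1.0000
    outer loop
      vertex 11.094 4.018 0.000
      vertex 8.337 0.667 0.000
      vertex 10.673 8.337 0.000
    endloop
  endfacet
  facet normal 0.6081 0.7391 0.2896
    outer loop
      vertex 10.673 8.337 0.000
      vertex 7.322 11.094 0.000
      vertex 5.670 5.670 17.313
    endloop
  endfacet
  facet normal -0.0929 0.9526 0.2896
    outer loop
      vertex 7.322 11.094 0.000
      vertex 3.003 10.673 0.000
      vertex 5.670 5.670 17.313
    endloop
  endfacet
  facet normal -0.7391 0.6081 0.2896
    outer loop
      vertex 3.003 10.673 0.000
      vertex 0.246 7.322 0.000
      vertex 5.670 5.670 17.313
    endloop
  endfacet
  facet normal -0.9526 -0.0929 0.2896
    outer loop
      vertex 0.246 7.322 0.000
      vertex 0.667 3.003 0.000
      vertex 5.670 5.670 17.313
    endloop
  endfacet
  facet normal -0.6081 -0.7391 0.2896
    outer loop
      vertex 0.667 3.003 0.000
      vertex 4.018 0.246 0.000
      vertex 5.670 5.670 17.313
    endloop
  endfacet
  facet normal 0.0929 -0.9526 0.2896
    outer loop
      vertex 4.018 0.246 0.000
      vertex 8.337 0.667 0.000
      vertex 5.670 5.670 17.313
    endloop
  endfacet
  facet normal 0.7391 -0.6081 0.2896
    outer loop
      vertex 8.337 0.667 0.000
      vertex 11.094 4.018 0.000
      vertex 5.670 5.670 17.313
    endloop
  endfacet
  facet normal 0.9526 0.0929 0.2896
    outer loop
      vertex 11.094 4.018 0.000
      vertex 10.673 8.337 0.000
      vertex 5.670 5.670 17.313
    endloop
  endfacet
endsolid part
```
; perimeter-only toolpath
G21 ; units = mm
G90 ; absolute positioning
G28 ; home
; layer 1
G0 Z2.164
G0 X10.048 Y8.004
G1 X7.115 Y10.416
G1 X3.336 Y10.048
G1 X0.924 Y7.115
G1 X1.292 Y3.336
G1 X4.224 Y0.924
G1 X8.004 Y1.292
G1 X10.416 Y4.224
G1 X10.048 Y8.004
; layer 2
G0 Z4.328
G0 X9.422 Y7.670
G1 X6.909 Y9.738
G1 X3.670 Y9.422
G1 X1.602 Y6.909
G1 X1.918 Y3.670
G1 X4.431 Y1.602
G1 X7.670 Y1.918
G1 X9.738 Y4.431
G1 X9.422 Y7.670
; layer 3
G0 Z6.492
G0 X8.797 Y7.337
G1 X6.702 Y9.060
G1 X4.003 Y8.797
G1 X2.280 Y6.702
G1 X2.543 Y4.003
G1 X4.637 Y2.280
G1 X7.337 Y2.543
G1 X9.060 Y4.637
G1 X8.797 Y7.337
; layer 4
G0 Z8.656
G0 X8.171 Y7.003
G1 X6.496 Y8.382
G1 X4.337 Y8.171
G1 X2.958 Y6.496
G1 X3.168 Y4.337
G1 X4.844 Y2.958
G1 X7.003 Y3.168
G1 X8.382 Y4.844
G1 X8.171 Y7.003
; layer 5
G0 Z10.821
G0 X7.546 Y6.670
G1 X6.290 Y7.704
G1 X4.670 Y7.546
G1 X3.636 Y6.290
G1 X3.794 Y4.670
G1 X5.050 Y3.636
G1 X6.670 Y3.794
G1 X7.704 Y5.050
G1 X7.546 Y6.670
; layer 6
G0 Z12.985
G0 X6.921 Y6.337
G1 X6.083 Y7.026
G1 X5.003 Y6.921
G1 X4.314 Y6.083
G1 X4.419 Y5.003
G1 X5.257 Y4.314
G1 X6.337 Y4.419
G1 X7.026 Y5.257
G1 X6.921 Y6.337
; layer 7
G0 Z15.149
G0 X6.295 Y6.003
G1 X5.877 Y6.348
G1 X5.337 Y6.295
G1 X4.992 Y5.877
G1 X5.045 Y5.337
G1 X5.463 Y4.992
G1 X6.003 Y5.045
G1 X6.348 Y5.463
G1 X6.295 Y6.003
M2 ; end

The solid is a regular 8-sided pyramid, base circumscribed radius ≈ 5.67 mm, apex at z ≈ 17.3 mm. Slicing at Δz = 2.164 mm — 8 equal slices spanning the solid's height, so layer i sits at z = i·h/8 — gives 7 non-empty perimeters. Each is a 8-segment closed polygon; G0 lifts to the layer z and rapids to the start vertex, then G1 traces the edges. The cross-section shrinks linearly with z (the slice at the apex is degenerate and omitted).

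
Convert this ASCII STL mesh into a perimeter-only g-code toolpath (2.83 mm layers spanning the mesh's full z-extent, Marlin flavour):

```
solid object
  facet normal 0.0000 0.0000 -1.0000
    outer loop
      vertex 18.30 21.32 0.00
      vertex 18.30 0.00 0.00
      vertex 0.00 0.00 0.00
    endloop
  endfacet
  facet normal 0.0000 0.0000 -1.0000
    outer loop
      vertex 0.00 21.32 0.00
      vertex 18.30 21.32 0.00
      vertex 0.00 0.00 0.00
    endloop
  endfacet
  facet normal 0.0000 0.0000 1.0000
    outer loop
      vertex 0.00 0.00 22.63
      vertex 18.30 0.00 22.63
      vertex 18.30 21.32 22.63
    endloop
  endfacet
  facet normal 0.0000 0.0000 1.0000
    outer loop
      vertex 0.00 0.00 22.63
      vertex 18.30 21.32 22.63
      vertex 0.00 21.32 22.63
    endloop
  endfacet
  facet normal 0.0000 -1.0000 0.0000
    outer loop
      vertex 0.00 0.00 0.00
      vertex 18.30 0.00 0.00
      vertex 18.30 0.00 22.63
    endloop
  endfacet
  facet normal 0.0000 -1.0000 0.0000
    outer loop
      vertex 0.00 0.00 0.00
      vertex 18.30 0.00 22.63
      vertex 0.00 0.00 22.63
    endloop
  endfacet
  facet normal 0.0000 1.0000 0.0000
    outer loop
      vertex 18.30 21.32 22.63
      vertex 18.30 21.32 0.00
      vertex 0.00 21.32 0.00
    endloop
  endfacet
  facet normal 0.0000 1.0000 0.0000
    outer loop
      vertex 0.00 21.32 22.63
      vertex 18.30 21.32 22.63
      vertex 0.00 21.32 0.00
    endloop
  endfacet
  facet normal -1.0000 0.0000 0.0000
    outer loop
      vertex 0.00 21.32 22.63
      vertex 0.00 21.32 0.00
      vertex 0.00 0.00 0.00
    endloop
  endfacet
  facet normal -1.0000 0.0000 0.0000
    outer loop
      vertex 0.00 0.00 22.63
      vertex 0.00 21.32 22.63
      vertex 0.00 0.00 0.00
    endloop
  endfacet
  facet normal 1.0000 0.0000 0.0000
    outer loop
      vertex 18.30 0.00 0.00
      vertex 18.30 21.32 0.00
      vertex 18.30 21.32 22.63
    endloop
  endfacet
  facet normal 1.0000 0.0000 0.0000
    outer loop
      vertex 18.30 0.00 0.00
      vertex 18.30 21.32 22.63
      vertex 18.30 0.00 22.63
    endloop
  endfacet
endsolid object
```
; perimeter-only toolpath
G21 ; units = mm
G90 ; absolute positioning
G28 ; home
; layer 1
G0 Z2.83
G0 X0.00 Y0.00
G1 X18.30 Y0.00
G1 X18.30 Y21.32
G1 X0.00 Y21.32
G1 X0.00 Y0.00
; layer 2
G0 Z5.66
G0 X0.00 Y0.00
G1 X18.30 Y0.00
G1 X18.30 Y21.32
G1 X0.00 Y21.32
G1 X0.00 Y0.00
; layer 3
G0 Z8.49
G0 X0.00 Y0.00
G1 X18.30 Y0.00
G1 X18.30 Y21.32
G1 X0.00 Y21.32
G1 X0.00 Y0.00
; layer 4
G0 Z11.31
G0 X0.00 Y0.00
G1 X18.30 Y0.00
G1 X18.30 Y21.32
G1 X0.00 Y21.32
G1 X0.00 Y0.00
; layer 5
G0 Z14.14
G0 X0.00 Y0.00
G1 X18.30 Y0.00
G1 X18.30 Y21.32
G1 X0.00 Y21.32
G1 X0.00 Y0.00
; layer 6
G0 Z16.97
G0 X0.00 Y0.00
G1 X18.30 Y0.00
G1 X18.30 Y21.32
G1 X0.00 Y21.32
G1 X0.00 Y0.00
; layer 7
G0 Z19.80
G0 X0.00 Y0.00
G1 X18.30 Y0.00
G1 X18.30 Y21.32
G1 X0.00 Y21.32
G1 X0.00 Y0.00
; layer 8
G0 Z22.63
G0 X0.00 Y0.00
G1 X18.30 Y0.00
G1 X18.30 Y21.32
G1 X0.00 Y21.32
G1 X0.00 Y0.00
M2 ; end

The solid is a rectangular box, roughly 18.3 × 21.3 mm footprint and 22.6 mm tall. Slicing at Δz = 2.83 mm — 8 equal slices spanning the solid's height, so layer i sits at z = i·h/8 — gives 8 non-empty perimeters. Each is a 4-segment closed polygon; G0 lifts to the layer z and rapids to the start vertex, then G1 traces the edges.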